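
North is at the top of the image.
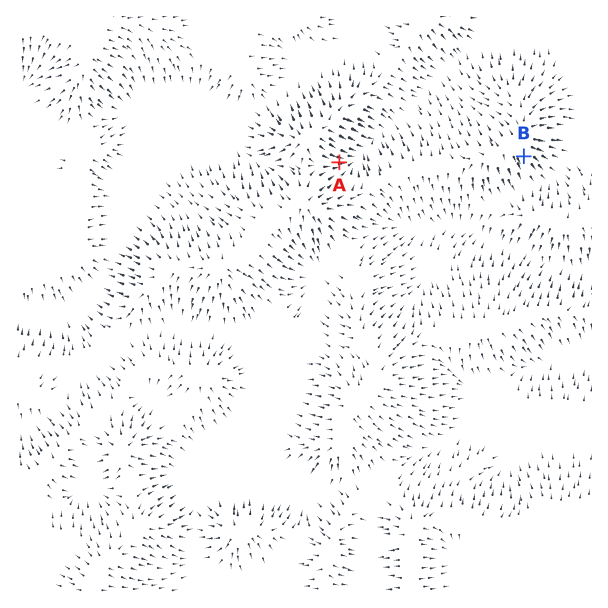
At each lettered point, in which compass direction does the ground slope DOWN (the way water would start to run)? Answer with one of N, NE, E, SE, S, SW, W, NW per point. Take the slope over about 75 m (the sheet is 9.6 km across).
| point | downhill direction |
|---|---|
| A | E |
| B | SE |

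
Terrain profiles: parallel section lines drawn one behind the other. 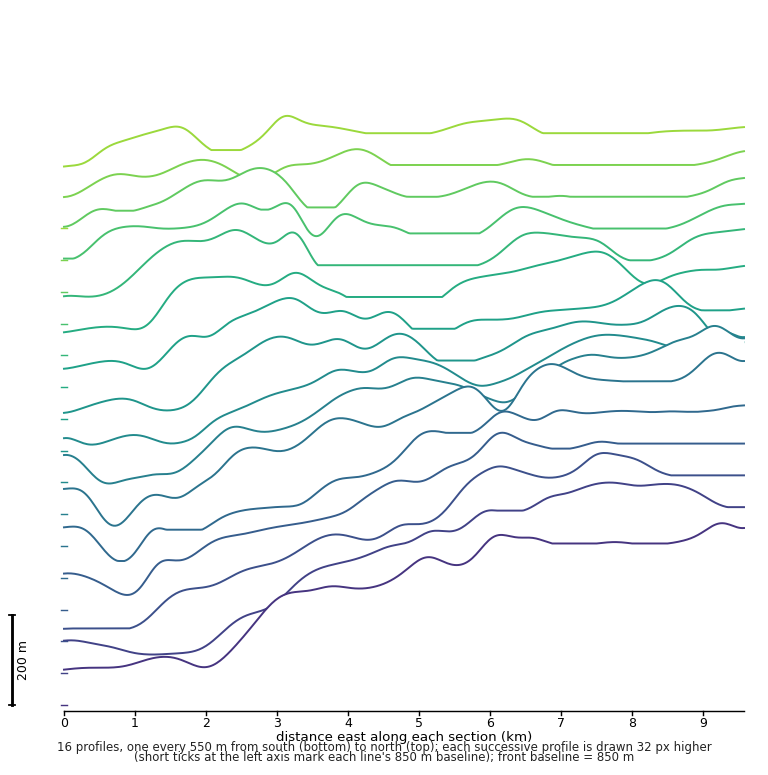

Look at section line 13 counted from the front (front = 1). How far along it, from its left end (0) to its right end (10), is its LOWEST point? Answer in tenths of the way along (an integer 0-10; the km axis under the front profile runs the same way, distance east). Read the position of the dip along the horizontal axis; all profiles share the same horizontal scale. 0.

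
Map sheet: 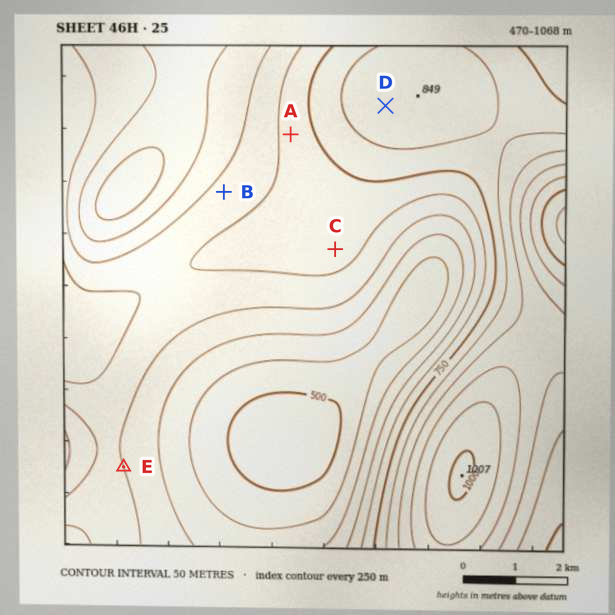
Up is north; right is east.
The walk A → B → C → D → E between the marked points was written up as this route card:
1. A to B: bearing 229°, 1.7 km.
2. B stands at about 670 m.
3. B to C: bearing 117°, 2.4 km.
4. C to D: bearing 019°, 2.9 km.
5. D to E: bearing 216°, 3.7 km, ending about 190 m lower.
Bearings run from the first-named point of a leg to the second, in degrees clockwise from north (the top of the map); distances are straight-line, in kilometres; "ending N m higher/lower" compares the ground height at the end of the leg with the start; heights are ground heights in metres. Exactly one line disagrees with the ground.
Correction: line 5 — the distance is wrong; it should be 8.6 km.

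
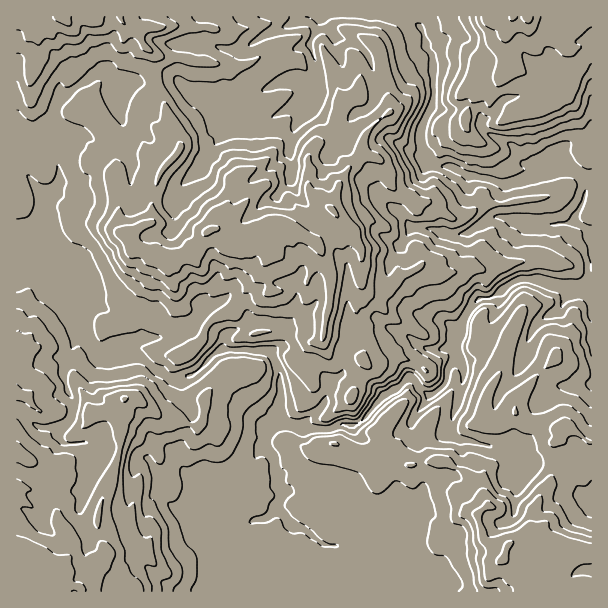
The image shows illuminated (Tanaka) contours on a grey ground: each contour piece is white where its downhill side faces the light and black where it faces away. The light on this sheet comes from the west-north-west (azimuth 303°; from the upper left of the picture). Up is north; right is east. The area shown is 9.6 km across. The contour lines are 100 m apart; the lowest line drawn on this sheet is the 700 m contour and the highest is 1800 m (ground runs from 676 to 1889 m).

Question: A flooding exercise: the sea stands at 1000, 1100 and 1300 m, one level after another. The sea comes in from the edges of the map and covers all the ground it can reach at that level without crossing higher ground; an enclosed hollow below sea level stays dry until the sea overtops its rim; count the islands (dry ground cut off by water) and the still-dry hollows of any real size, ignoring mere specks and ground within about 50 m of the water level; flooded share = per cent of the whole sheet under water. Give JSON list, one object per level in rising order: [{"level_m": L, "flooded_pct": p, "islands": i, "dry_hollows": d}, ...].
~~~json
[{"level_m": 1000, "flooded_pct": 10, "islands": 0, "dry_hollows": 0}, {"level_m": 1100, "flooded_pct": 16, "islands": 0, "dry_hollows": 0}, {"level_m": 1300, "flooded_pct": 53, "islands": 0, "dry_hollows": 0}]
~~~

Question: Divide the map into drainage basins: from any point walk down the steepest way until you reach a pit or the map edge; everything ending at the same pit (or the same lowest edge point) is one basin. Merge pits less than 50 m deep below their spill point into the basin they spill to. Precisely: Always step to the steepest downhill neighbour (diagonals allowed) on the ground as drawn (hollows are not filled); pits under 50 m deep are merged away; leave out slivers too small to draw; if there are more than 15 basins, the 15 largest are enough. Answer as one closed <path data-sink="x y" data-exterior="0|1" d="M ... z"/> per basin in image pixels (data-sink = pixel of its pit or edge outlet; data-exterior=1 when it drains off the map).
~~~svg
<path data-sink="591 234" data-exterior="1" d="M591 16l-575 1 1 575 509-1-2-15-20-16 2-12 6-6 12-4 8-7 0-13 3-11 5-10 10-14 4-13 0-27 5-3 1-9 7-4 21 15 4-1z"/><path data-sink="591 500" data-exterior="1" d="M567 427l-7 4 0 6-6 6 0 27-4 13-10 14-5 10-5 26 22 8 8 6 9 0 22 7 1-111z"/><path data-sink="591 570" data-exterior="1" d="M534 534l-4 0-18 8-6 6-2 9 0 3 20 16 2 15 65 1 1-37-17-7-15-1-8-6z"/>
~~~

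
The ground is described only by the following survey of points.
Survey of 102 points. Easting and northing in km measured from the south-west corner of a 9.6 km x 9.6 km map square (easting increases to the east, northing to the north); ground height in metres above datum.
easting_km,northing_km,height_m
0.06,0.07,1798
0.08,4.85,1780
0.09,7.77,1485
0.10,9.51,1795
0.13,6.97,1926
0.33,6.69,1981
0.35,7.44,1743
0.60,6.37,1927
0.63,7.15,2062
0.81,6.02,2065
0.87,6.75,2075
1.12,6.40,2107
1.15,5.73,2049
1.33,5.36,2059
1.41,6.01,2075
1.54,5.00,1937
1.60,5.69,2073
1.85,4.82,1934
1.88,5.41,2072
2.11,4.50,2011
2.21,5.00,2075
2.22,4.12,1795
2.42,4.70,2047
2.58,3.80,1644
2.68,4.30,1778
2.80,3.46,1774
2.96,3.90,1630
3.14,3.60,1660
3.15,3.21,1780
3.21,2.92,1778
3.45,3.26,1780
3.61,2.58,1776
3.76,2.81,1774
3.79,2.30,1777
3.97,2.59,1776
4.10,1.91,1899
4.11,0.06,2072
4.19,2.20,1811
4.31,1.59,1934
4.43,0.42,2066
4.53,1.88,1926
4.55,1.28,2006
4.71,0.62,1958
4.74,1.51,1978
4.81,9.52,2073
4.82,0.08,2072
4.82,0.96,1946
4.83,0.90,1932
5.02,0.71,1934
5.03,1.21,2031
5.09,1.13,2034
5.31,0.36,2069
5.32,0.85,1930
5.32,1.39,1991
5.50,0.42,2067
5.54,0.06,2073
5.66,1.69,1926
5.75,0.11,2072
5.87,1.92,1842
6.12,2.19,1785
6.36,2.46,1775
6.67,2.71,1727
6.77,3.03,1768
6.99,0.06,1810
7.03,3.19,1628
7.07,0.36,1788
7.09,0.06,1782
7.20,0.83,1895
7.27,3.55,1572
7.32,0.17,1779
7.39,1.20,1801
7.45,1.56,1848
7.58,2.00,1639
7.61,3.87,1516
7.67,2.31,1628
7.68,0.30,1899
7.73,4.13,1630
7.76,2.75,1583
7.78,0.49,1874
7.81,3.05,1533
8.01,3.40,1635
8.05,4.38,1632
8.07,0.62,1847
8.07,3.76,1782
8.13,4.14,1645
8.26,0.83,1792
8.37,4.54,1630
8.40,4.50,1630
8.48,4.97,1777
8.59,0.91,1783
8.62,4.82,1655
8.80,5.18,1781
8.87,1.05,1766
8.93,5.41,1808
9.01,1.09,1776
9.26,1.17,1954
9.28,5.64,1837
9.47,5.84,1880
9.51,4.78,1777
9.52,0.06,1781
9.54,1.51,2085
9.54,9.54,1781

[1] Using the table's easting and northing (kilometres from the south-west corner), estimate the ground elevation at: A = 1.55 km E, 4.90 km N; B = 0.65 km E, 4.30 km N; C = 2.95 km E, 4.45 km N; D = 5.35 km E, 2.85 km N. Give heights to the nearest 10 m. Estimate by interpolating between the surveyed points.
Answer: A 1930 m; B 1780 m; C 1690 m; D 1880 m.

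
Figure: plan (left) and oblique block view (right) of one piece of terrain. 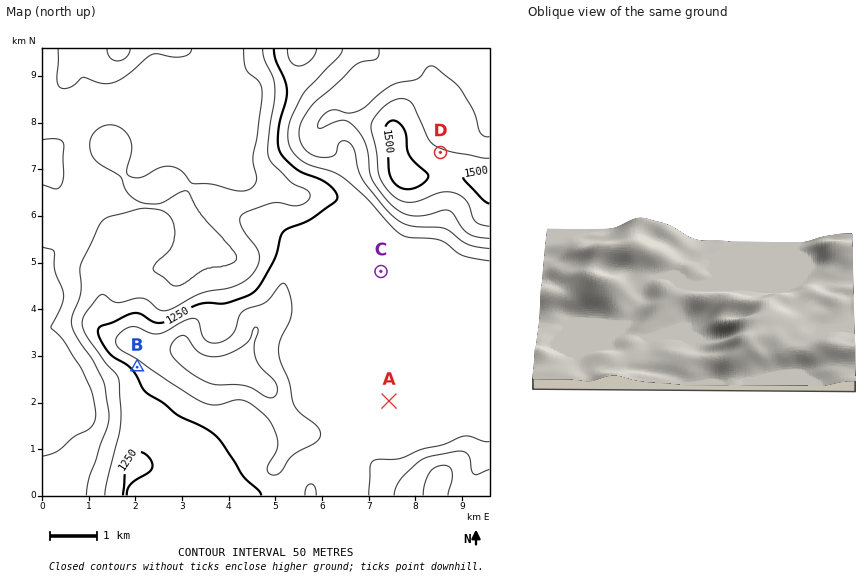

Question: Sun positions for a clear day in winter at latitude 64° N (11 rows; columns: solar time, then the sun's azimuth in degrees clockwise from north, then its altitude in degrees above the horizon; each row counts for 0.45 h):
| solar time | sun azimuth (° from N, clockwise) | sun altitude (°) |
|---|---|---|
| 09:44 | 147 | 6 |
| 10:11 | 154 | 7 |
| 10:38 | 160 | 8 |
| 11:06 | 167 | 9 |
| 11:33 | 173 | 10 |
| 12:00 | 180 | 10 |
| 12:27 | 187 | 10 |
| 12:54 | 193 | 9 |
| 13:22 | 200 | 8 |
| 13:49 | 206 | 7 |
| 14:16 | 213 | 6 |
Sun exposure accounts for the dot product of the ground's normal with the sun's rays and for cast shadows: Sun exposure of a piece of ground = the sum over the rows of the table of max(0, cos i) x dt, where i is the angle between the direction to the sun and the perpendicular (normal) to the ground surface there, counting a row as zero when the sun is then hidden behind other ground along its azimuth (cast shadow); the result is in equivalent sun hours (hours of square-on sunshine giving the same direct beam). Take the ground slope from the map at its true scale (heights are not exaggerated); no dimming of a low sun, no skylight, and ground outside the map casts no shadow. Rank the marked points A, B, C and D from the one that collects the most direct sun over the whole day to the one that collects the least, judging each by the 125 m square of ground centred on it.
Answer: B > C ≈ A > D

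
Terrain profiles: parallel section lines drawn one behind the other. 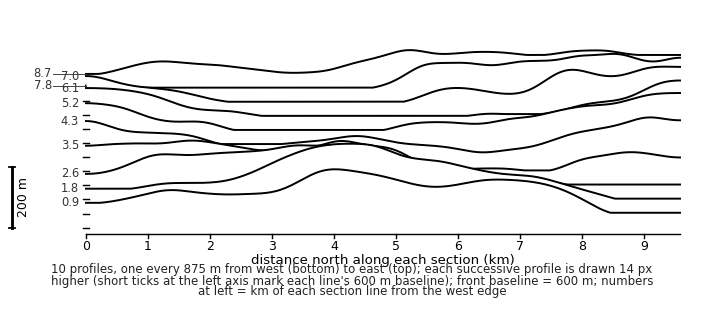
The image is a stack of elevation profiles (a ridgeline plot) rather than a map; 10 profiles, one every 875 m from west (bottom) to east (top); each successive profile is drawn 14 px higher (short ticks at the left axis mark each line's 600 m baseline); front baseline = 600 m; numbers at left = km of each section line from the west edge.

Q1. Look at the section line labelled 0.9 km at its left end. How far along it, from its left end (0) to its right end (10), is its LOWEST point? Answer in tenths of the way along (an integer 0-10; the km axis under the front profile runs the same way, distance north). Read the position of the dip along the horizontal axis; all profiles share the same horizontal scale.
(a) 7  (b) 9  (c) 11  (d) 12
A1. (b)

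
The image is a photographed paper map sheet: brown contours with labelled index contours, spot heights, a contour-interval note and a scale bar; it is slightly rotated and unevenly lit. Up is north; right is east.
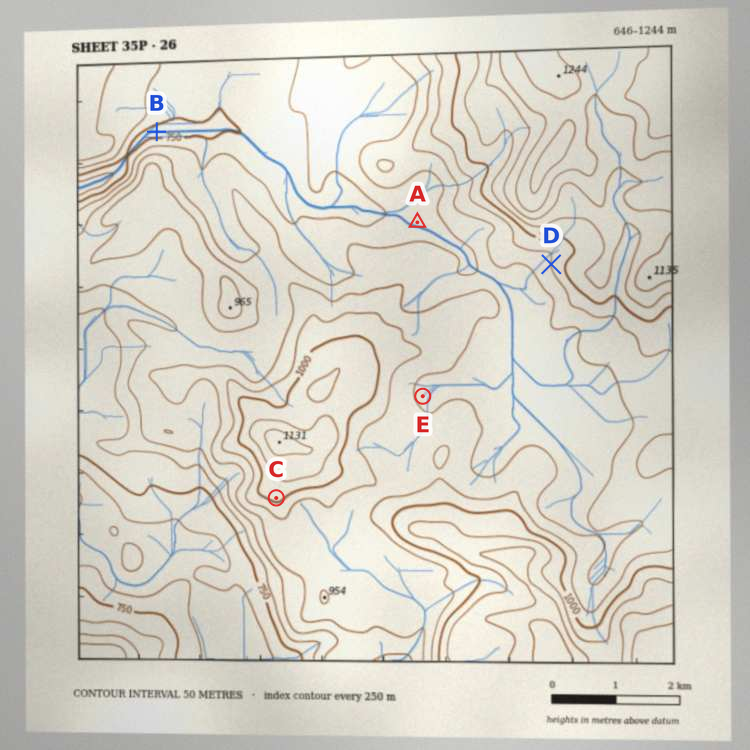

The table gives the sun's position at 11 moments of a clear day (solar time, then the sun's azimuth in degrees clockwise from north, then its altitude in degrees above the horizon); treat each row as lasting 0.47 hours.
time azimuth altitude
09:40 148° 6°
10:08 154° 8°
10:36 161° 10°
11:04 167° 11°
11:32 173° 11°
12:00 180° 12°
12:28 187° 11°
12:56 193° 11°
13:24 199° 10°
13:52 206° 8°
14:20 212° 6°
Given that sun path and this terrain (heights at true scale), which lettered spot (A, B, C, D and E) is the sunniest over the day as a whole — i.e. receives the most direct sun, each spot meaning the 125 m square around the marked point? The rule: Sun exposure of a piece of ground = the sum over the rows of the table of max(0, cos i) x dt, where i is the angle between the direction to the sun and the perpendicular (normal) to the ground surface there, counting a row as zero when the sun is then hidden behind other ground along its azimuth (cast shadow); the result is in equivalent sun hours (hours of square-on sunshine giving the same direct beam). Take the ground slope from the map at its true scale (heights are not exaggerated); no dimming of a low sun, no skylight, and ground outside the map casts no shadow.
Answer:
C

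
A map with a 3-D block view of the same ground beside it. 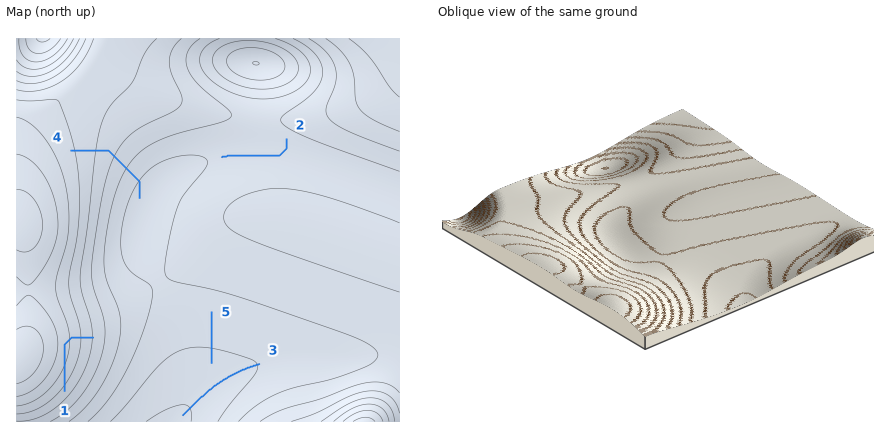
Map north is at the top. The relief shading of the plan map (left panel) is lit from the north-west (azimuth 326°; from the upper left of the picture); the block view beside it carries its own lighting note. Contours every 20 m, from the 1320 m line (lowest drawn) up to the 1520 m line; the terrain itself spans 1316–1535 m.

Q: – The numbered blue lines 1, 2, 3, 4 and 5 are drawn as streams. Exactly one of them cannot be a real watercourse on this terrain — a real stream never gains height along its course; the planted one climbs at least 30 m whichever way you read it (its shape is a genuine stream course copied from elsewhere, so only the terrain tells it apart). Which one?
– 1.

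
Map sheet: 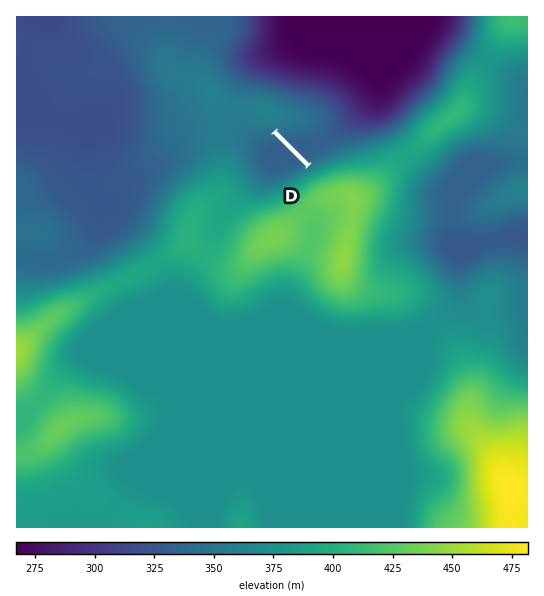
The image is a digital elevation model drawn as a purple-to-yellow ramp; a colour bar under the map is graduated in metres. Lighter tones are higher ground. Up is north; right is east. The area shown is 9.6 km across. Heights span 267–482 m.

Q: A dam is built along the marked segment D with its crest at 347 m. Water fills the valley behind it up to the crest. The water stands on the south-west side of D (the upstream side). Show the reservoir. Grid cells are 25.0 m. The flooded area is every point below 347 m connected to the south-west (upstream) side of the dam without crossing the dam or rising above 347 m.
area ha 57.1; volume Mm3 5.37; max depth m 14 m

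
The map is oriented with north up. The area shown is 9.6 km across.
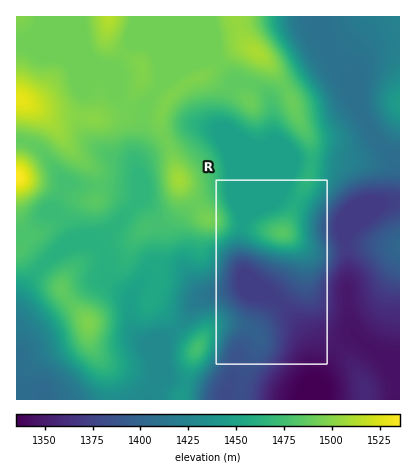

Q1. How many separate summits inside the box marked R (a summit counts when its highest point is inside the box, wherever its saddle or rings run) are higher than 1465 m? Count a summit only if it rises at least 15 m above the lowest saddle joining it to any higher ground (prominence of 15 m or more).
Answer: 1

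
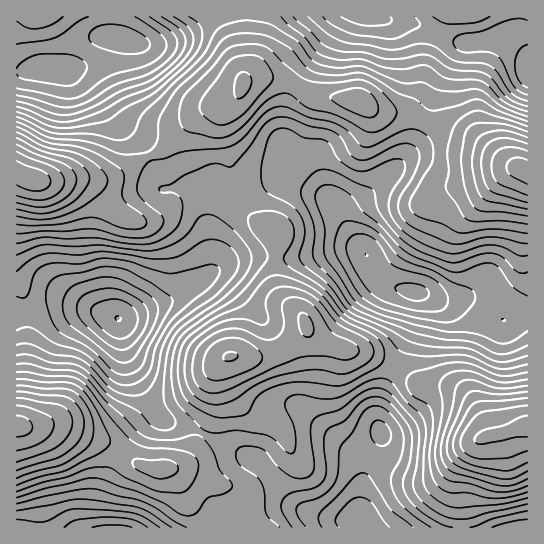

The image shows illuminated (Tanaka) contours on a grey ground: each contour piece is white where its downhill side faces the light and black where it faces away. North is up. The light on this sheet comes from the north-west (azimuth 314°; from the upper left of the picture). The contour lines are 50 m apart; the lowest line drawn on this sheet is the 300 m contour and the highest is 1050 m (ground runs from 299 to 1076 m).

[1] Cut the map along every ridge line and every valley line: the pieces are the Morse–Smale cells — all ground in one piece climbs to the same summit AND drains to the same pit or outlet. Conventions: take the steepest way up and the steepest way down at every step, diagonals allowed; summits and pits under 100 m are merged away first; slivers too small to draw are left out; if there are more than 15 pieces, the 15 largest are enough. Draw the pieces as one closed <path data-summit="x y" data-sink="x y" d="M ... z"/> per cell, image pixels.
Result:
<path data-summit="522 169" data-sink="414 293" d="M425 121l-21 38-37 36-23 16 0 10 7 13 14 19 10 20 14 12 34 8 14 6 38 1 12 7 16 13 24-4 1-145-21-8-34-26z"/><path data-summit="33 179" data-sink="118 318" d="M150 156l-12 5-17 12-14 6-37 0-12 2-16 0-26-8 1 142 16-2 21-6 27 0 40 12 53-22 12-9 17-8 6-6 2-27-3-16 0-24-3-10-6-6-13-4-23 2-6-8z"/><path data-summit="230 357" data-sink="363 518" d="M307 329l-13 14-17 10-18 4-32 0-7 8-5 10-2 35-10 23 55 28 17 18 10 16 17 14 33 11 23-1 5-2-3-10 3-26 18-43 0-7-4-8 2-18 5-18 11-20-25-12-44-11-11-5z"/><path data-summit="527 426" data-sink="363 518" d="M397 368l-5 3-12 28-3 24 4 8 0 7-14 32-6 17-1 20 5 20 162 1 1-101-6 0-13 5-20 4-13-30-13-14-13-5-29-2z"/><path data-summit="230 357" data-sink="118 318" d="M262 256l-29 4-59 37-55 22 5 30 11 28 17 29 11 14 30 8 9 5 11-23 0-25 3-14 11-14 32 0 18-4 17-10 13-13-4-13-20-19-4-7-4-20 1-13z"/><path data-summit="17 426" data-sink="118 318" d="M81 307l-27 0-21 6-17 2 0 110 3 2 42 0 46 16 31 21 11 4 13 1 19-4 12-14 8-18-16-8-16-2-12-9-26-47-7-18-5-30z"/><path data-summit="243 85" data-sink="414 293" d="M270 77l-16 0-8 3-9 17-13 13-1 24 5 17 4 31 6 2 24-7 12 2 15 8 34 9 13 11 7 13 1-9 23-16 37-36 20-37-18-9-31-2-16-11-45-4-25-15z"/><path data-summit="17 426" data-sink="113 527" d="M55 425l-39 1 1 102 208 0 6-11 16 2-2-21-6-7-8-4-17-4-28-12-15-3-16 1-14-4-34-22z"/><path data-summit="243 85" data-sink="47 69" d="M246 16l-132 0-2 15 1 6-10-1-8 4-15 22-15 9 12 2 6 4 16 17 13 23 9 8 15 10 15 21 15-8 33-35 31-10 10-10 8-31z"/><path data-summit="243 85" data-sink="527 71" d="M379 16l-132 0 1 46-4 19 10-4 25 2 10 2 25 15 45 4 16 11 31 2 17 8 16-39 17-31 9-8-14-3-34-16-30-4z"/><path data-summit="527 426" data-sink="414 293" d="M417 292l0 19-4 18-18 38 26 18 29 2 13 5 13 14 13 30 38-9 1-110-9-1-16 4-16-13-12-7-38-1z"/><path data-summit="33 179" data-sink="47 69" d="M46 68l-30 3 0 100 2 2 24 8 16 0 12-2 37 0 14-6 28-18-8-14-29-24-13-23-16-17-10-5z"/><path data-summit="230 357" data-sink="414 293" d="M357 249l-16 0-48 10-16-2-2 14 2 16 6 11 20 19 5 14 7 8 23 9 32 7 25 12 18-38 4-18 0-16-2-3-26-7-8-5-9-11-5-14z"/><path data-summit="522 169" data-sink="527 71" d="M509 39l-15 0-31 5-10 11-14 27-15 39 9 4 40 12 34 26 20 8 1-114-11-14z"/><path data-summit="527 426" data-sink="414 293" d="M282 184l-7 0-12 5-19 17 1 4 12 11 17 8 5 5-2 23 28 0 36-8 23 2-12-14-16-30-9-8-14-7-22-4z"/>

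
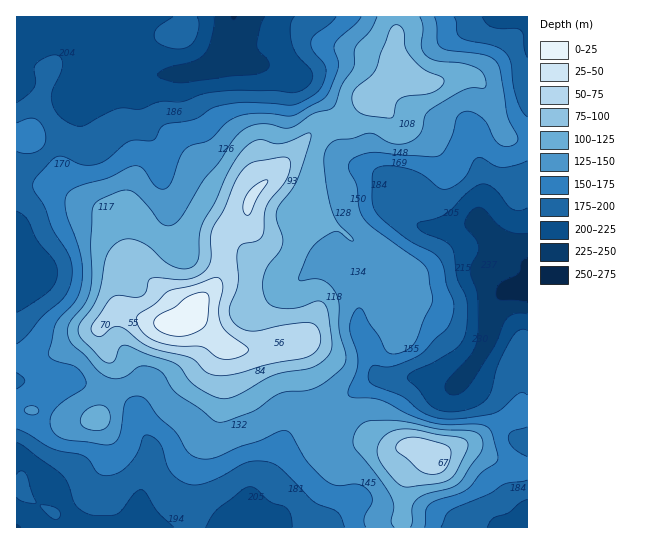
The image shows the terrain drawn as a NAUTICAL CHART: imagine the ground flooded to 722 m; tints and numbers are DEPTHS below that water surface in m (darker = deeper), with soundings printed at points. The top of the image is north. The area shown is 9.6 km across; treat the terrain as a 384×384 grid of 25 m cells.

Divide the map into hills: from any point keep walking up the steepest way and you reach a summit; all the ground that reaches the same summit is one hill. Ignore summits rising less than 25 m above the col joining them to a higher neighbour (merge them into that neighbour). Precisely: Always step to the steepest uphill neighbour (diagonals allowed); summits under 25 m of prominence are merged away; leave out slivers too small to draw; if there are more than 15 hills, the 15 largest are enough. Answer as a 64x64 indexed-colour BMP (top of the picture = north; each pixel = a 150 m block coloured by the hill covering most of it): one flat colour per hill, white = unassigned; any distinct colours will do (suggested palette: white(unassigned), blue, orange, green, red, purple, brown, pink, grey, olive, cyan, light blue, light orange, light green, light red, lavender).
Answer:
<image width="64" height="64" href="data:image/bmp;base64,Qk12CAAAAAAAAHYAAAAoAAAAQAAAAEAAAAABAAQAAAAAAAAIAAATCwAAEwsAABAAAAAAAAAA////ALR3HwAOf/8ALKAsACgn1gC9Z5QAS1aMAMJ34wB/f38AIr28AM++FwDox64AeLv/AIrfmACWmP8A1bDFABEREREREREREREREREREzMzMzMzMzMzMzMzMzMzMzMzERERERERERERERERERETMzMzMzMzMzMzMzMzMzMzMzMRERERERERERERERERERMzMzMzMzMzMzMzMzMzMzMzMxEREREREREREREREREREzMzMzMzMzMzMzMzMzMzMzMzERERERERERERERERERERMzMzMzMzMzMzMzMzMzMzMzMRERERERERERERERERERETMzMzMzMzMzMzMzMzMzMzMxERERERERERERERERERERMzMzMzMzMzMzMzMzMzMzMzERERERERERERERERERERETMzMzMzMzMzMzMzMzMzMzMRERERERERERERERERERERMzMzMzMzMzMzMzMzMzMzMxERERERERERERERERERERETMzMzMzMzMzMzMzMzMzMzEREREREREREREREREREREREzMzMzMzMzMzMzMzMzMzMRERERERERERERERERERERERMzMzMzMzMzMzMzMzMzERERERERERERERERERERERERERMzMzMzMzMzMzMzMzMRERERERERERERERERERERERERETMzMzMzMzMzMzMzMREREREREREREREREREREREREREREzMzMzMzMzMzMzMRERERERERERERERERERERERERERERMzMzMzMzMzMzMxERERERERERERERERERERERERERERERMzMzMzMzMzMxERERERERERERERERERERERERERERERETMzMzMzMzMRERERERERERERERERERERERERERERERERETMzMzERERERERERERERERERERERERERERERERERERERERERERERERERERERERERERERERERERERERERERERERERERERERERERERERERERERERERERERERERERERERERERERERERERERERERERERERERERERERERERERERERERERERERERERERERERERERERERERERERERERERERERERERERERERERERERERERERERERERERERERERERERERERERERERERERERERERERERERERERERERERERERERERERERERERERERERERERERERERERERERERERERERERERERERERERERERERERERERERERERERERERERERERERERERERERERERERERERERERERERERERERERERERERERERERERERERERERERERERERERERERERERERERERERERERERERERERERERERERERERERERERERERERERERERERERERERERERERERERERERERERERERERERERERERERERERERERERERERERERERERERERERERERERERERERERERERERERERERERERERERERERERERERERERERERERERERERERERERERERERERERERERERERERERERERERERERERERERERERERERERERERERERERERERERERERERERERERERERERERERERERERERERERERERERERERERERERERERERERERERERERERERERERERERERERERERERERERERERERERERERERERERERERERERERERERERERERERERERERERERERERERERERERERERIiIiIhERERERERERERERERERERERERERERERERERERIiIiIiERERERERERERERERERERERERERERERERERERIiIiIiIREREREREREREREREREREREREREREREREREREiIiIiIhEREREREREREREREREREREREREREREREREREiIiIiIiEREREREREREREREREREREREREREREREREREiIiIiIiIREREREREREREREREREREREREREREREREREiIiIiIiIhERERERERERERERERERERERERERERERERIiIiIiIiIiERERERERERERERERERERERERERERERESIiIiIiIiIiIRERERERERERERERERERERERERERERERIiIiIiIiIiIhEREREREREREREREREREREREREREREREiIiIiIiIiIiERERERERERERERERERERERERERERERESIiIiIiIiIiIRERERERERERERERERERERERERERERESIiIiIiIiIiIiIRERERERERERERERERERERERERERERIiIiIiIiIiIiIiIRERERERERERERERERERERERERERIiIiIiIiIiIiIiIiIREREREREREREREREREREREREREiIiIiIiIiIiIiIiIhEREREREREREREREREREREREREiIiIiIiIiIiIiIiIiEREREREREREREREREREREREREiIiIiIiIiIiIiIiIiIRERERERERERERERERERERERIiIiIiIiIiIiIiIiIiIhEREREREREREREREREREREiIiIiIiIiIiIiIiIiIiIiEREREREREREREREREREiIiIiIiIiIiIiIiIiIiIiIiIREREREREREREREREREiIiIiIiIiIiIiIiIiIiIiIiIhERERERERERERERERESIiIiIiIiIiIiIiIiIiIiIiIiERERERERERERERERERIiIiIiIiIiIiIiIiIiIiIiIiIREREREREREREREREREiIiIiIiIiIiIiIiIiIiIiIiIhERERERERERERERERESIiIiIiIiIiIiIiIiIiIiIiIi"/>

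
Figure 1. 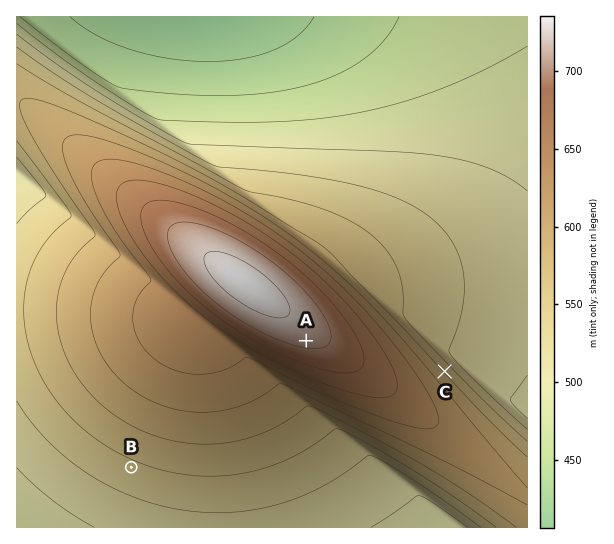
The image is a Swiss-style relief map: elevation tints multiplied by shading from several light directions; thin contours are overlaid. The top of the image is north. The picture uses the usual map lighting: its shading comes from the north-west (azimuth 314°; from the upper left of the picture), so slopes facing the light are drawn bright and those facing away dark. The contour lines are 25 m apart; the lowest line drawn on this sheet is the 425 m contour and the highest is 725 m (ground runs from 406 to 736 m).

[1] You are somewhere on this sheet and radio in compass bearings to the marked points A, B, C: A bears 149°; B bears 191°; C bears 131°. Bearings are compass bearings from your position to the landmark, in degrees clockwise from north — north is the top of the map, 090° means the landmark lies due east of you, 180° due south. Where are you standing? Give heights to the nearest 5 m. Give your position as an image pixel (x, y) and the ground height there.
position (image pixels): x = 193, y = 152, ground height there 515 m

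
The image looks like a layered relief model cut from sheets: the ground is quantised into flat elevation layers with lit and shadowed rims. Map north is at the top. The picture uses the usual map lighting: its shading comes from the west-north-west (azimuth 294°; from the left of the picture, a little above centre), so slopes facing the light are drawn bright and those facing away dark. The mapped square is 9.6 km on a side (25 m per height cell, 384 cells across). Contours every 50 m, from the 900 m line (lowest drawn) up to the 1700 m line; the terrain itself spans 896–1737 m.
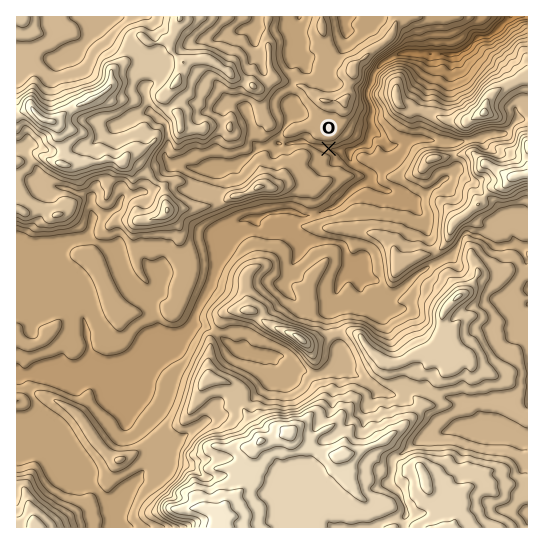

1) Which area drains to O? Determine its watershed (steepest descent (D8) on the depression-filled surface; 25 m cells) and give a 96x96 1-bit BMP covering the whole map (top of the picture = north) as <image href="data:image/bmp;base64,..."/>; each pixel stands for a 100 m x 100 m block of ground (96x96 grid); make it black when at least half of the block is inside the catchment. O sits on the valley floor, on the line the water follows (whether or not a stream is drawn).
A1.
<image width="96" height="96" href="data:image/bmp;base64,Qk2+BAAAAAAAAD4AAAAoAAAAYAAAAGAAAAABAAEAAAAAAIAEAAATCwAAEwsAAAIAAAAAAAAA////AAAAAAAAAAAAAAAAAAAAAAAAAAAAAAAAAAAAAAAAAAAAAAAAAAAAAAAAAAAAAAAAAAAAAAAAAAAAAAAAAAAAAAAAAAAAAAAAAAAAAAAAAAAAAAAAAAAAAAAAAAAAAAAAAAAAAAAAAAAAAAAAAAAAAAAAAAAAAAAAAAAAAAAAAAAAAAAAAAAAAAAAAAAAAAAAAAAAAAAAAAAAAAAAAAAAAAAAAAAAAAAAAAAAAAAAAAAAAAAAAAAAAAAAAAAAAAAAAAAAAAAAAAAAAAAAAAAAAAAAAAAAAAAAAAAAAAAAAAAAAAAAAAAAAAAAAAAAAAAAAAAAAAAAAAAAAAAAAAAAAAAAAAAAAAAAAAAAAAAAAAAAAAAAAAAAAAAAAAAAAAAAAAAAAAAAAAAAAAAAAAAAAAAAAAAAAAAAAAAAAAAAAAAAAAAAAAAAAAAAAAAAAAAAAAAAAAAAAAAAAAAAAAAAAAAAAAAAAAAAAAAAAAAAAAAAAAAAAAAAAAAAAAAAAAAAAAAAAAAAAAAAAAAAAAAAAAAAAAAAAAAAAAAAAAAAAAAAAAAAAAAAAAAAAAAAAAAAAAAAAAAAAAAAAAAAAAAAAAAAAAAAAAAAAAAAAAAAAAAAAAAAAAAAAAAAAAAAAAAAAAAAAAAAAAAAAAAAAAAAAAAAAAAAAAAAAAAAAAAAAAAAAAAAAAAAAAAAAAAAAAAAAAAAAAAAAAAAAAAAAAAAAAAAAAAAAAAAAAAAAAAAAAAAAAAAAAAAAAAAAAAAAAAAAAAAAAAAAAAAAAAAAAAAAAAAAAAAAAAAAAAAAAAAAAAAAAAAAAAAAAAAAAAAAAAAAAAAAAAAAAAAAAAAAAAAAAAAAAAAAAAAAAAAAAAAAAAAAAAAAAAAAAAAAAAAAAAAAAAAAAAAAAAAAAAAAAAAAAAAAAAAAAAAAAAAAAAAAAAAAAAAAAAAAAAAAAAAAAAAAAAAAAAAAAAP+AAAAAAAAAAAAAAP/gAAAAAAAAAAAAAP/8AAAAAAAAAAAAAP//gAAAAAAAAAAAAf//+AAAAAAAAAAAA////AAAAAAAAAAAB////AAAAAAAAAAAH////gAAAAAAAAfgP////wAAAAAAAAf//////7wAAAAAAAf///////wAAAAAAAf///////4AAAAAAAf///////4AAAAAAA////////4AAAAAAA////////8AAAAAAA////////8AAAAAAA////////8AAAAAAAf///////+AAAAAAAP////////AAAAAAAD////////AAAAAAAA///////gAAAAAAAAP/////+AAAAAAAAAH/////8AAAAAAAAAD////DwAAAAAAAAAD///4AAAAAAAAAAAD///wAAAAAAAAAAAB///AAAAAAAAAAAAA/++AAAAAAAAAAAAAf8AAAAAAAAAAAAAAf4AAAAAAAAAAAAAAf4AAAAAAAAAAAAAAcAAAAAAAAAAAAAAAAAAAAAAAAAAAAAAAAAAAAAAAAAAAAAAAAAAAAAAAAAAAAAAAAAAAAAAAAAAAA="/>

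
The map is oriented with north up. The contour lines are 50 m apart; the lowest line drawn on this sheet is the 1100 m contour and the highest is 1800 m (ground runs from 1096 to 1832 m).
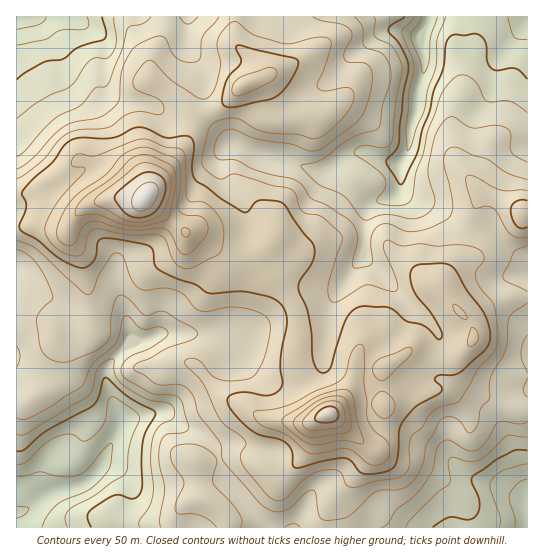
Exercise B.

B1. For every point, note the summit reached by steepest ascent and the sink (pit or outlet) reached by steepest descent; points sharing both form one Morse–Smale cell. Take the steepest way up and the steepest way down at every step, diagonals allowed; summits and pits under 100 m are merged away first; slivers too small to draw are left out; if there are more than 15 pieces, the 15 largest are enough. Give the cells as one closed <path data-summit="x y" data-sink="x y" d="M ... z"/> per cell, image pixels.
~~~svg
<path data-summit="146 197" data-sink="17 513" d="M86 160l-8 0-12 13-20 15-8 4-22 3 0 332 213 1-1-10-11-11-15-7-3-5-2-28-2-5 22-2 2-5-3-6-13-13-25-12-8-8-9-5 10-4 42-39 20-12 6-7-2-9 5-1 49-38-26-36-3-12-16 8-11 2-9-3-24-23-16-5-40-33-9 0-14-6-24-26z"/><path data-summit="146 197" data-sink="429 17" d="M527 16l-98 1-8 17 3 37-7 20 0 16-6 20-2 19-5 12-6 5-11-2-22-9-7 0-13 5-19 14-11 0-28-11-24-4-33-13-22-28-3 0-12 8-6 19-42 56 41 34 16 5 27 24 17 0 11-4 8-6-2 8 2 6 25 35 23-9 24-2 6-4 20-29 41 45 29 25 6 8-2 27 18-2 17-17 1-12-4-8-22-27-4-6 0-7 5-9 20-22 5-37 7-17 0-6 30 13 13 9 5 0z"/><path data-summit="146 197" data-sink="17 17" d="M187 16l-171 1 1 178 24-4 25-18 12-13 8 0 13 7 24 26 14 6 8 0 2-2 40-55 6-19 14-9-3-8-1-36-18-28z"/><path data-summit="329 414" data-sink="527 527" d="M410 352l-23 13-4 6-3 18 5 16-34-1-33 15-6 7-1 17-4 10-22 22-8 2-27-18-11-4-12 1-7 3 3 15 4 8 18 20 20 26 263-1 0-17-3-8-6-6-20-11-18-4-15-6-14-14-4-10-1-22-4-7-12-11-10-16 6-11 14-5-4-6 0-11-14-3z"/><path data-summit="245 85" data-sink="429 17" d="M429 16l-194 0 0 26 18 17 8 16-3 5-17 7-16 17-18 10 23 29 29 12 28 5 23 9 16 2 19-14 13-5 7 0 22 9 11 2 6-5 5-12 2-19 6-20 0-16 7-20-3-37 7-12z"/><path data-summit="329 414" data-sink="17 513" d="M291 301l-17 11-32 27-5 1 2 9-6 7-20 12-42 39-10 4 9 5 8 8 21 9 10 7 7 9 3 10 16-4 10 1 32 21 8-2 18-17 8-15 2-20 12-8-13-16-11-21-5-24 1-39z"/><path data-summit="146 197" data-sink="527 527" d="M527 297l-20 0-8 3-32 19 6 11-1 12-14 15-20 4-1 12 4 6-10 2-7 6-3 6 6 13 20 23 1 22 9 16 20 13 14 3 22 9 12 10 2 7z"/><path data-summit="329 414" data-sink="429 17" d="M363 256l-20 29-6 4-24 2-22 10 6 14-1 39 5 24 11 21 13 16 8-3 11-14 8-16 3-13 30-1 22-16 20 8 10 1 2-27-6-8-11-11-10-6z"/><path data-summit="146 197" data-sink="17 513" d="M481 191l-8 23-5 37-20 22-5 9 0 7 4 6 19 24 4 0 29-19 8-3 21 0 0-83z"/><path data-summit="245 85" data-sink="17 17" d="M234 16l-46 1-3 25 18 28 1 36 3 7 18-9 16-17 17-7 3-5-8-16-18-17z"/><path data-summit="146 197" data-sink="527 527" d="M219 459l-16 4-8-1 2 5 3 31 17 9 11 11 2 10 33 0-6-11-30-35z"/><path data-summit="329 414" data-sink="17 513" d="M383 368l-28 1-7 22-13 19 16-6 34 1-5-16z"/>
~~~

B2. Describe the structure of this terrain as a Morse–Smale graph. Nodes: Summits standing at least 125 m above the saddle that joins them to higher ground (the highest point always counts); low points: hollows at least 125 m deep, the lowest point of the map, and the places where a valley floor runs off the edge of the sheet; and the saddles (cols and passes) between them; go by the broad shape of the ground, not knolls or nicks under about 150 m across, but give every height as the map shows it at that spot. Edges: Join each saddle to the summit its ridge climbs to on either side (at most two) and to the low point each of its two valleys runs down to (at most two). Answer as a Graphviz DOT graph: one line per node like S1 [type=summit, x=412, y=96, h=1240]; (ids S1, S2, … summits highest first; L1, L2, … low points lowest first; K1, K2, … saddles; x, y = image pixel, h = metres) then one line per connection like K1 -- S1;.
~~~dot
graph terrain {
  S1 [type=summit, x=146, y=197, h=1832];
  S2 [type=summit, x=327, y=414, h=1781];
  L1 [type=low, x=17, y=513, h=1096];
  L2 [type=low, x=527, y=527, h=1116];
  L3 [type=low, x=429, y=18, h=1122];
  L4 [type=low, x=17, y=18, h=1124];
  K1 [type=saddle, x=291, y=302, h=1511];
  K2 [type=saddle, x=235, y=17, h=1442];
  K3 [type=saddle, x=219, y=458, h=1399];
  K1 -- S1;
  K1 -- S2;
  K1 -- L1;
  K1 -- L3;
  K2 -- S1;
  K2 -- L3;
  K2 -- L4;
  K3 -- S1;
  K3 -- S2;
  K3 -- L1;
  K3 -- L2;
}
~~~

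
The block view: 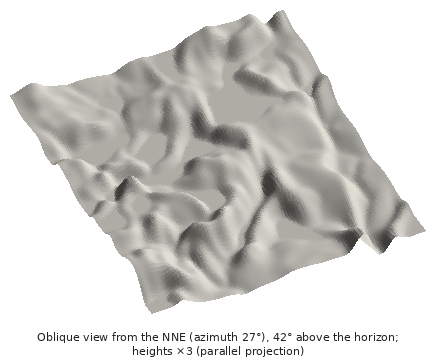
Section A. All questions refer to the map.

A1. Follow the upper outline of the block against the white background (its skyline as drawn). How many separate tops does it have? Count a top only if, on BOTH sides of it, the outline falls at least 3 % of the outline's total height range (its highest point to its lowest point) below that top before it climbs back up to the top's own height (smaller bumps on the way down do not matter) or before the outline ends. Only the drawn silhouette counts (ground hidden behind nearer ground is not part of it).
2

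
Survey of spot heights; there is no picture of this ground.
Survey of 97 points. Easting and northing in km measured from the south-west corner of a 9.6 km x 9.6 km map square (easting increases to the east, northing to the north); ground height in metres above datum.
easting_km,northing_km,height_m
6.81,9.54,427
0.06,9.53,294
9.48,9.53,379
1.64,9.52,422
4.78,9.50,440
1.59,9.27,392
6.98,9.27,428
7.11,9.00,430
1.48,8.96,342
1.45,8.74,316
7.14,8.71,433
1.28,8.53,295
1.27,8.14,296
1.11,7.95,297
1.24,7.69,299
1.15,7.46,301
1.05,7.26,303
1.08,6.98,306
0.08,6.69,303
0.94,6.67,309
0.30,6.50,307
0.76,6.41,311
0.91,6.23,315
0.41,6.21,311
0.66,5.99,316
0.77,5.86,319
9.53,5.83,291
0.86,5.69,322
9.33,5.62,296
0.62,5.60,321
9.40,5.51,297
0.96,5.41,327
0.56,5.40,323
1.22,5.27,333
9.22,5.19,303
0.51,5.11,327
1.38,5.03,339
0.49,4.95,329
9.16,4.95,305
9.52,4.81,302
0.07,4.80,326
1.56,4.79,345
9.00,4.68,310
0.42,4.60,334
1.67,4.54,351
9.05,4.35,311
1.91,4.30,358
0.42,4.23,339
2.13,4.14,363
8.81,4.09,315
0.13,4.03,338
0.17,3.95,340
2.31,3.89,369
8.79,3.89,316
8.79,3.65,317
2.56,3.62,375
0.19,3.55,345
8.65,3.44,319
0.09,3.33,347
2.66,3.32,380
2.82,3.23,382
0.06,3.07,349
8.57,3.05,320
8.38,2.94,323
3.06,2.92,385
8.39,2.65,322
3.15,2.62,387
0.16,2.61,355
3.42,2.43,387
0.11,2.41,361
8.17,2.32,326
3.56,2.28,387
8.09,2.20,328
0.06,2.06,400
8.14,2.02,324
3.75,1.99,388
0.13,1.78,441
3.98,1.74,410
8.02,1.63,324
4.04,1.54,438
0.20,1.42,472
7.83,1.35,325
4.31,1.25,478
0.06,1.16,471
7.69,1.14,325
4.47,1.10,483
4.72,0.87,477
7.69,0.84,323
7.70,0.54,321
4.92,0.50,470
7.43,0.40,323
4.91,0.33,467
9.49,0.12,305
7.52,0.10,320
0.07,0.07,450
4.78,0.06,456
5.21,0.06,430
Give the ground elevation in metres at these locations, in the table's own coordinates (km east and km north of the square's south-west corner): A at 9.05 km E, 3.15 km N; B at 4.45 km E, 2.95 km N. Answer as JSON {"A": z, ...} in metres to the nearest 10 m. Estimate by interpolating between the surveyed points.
{"A": 310, "B": 380}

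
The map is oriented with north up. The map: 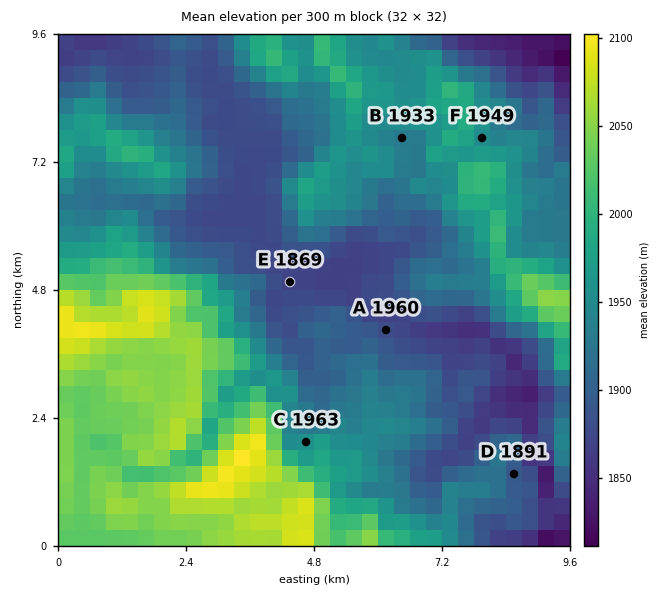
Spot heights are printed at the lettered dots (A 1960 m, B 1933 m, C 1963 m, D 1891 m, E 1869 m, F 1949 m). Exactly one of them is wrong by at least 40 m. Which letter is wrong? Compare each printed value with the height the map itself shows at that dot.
A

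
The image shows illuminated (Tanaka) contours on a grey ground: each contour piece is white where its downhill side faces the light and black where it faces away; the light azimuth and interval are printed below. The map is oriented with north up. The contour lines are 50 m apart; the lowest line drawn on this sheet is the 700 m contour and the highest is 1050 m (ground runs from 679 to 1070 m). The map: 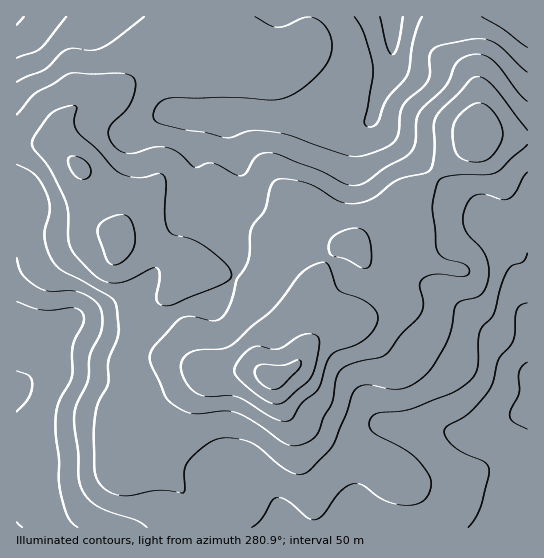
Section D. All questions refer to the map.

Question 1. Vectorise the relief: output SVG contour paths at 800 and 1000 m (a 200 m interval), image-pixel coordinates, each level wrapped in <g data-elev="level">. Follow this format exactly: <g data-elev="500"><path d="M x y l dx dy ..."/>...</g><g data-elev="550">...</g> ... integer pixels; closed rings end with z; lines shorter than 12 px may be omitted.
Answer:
<g data-elev="800"><path d="M252 527l9-7 10-18 6-4 10 3 22 17 5 2 4-1 7-6 16-22 6-5 7-2 8 1 19 13 14 6 18 1 6-2 6-4 4-6 2-8-1-7-4-8-9-11-8-6-35-20-4-6 0-7 3-5 5-2 31-3 40-16 12-6 10-9 4-5 3-8 0-27 2-9 14-16 7-27 6-16 6-6 10-4 4-8"/><path d="M17 258l5 16 15 13 12 4 21 0 9 1 14 7 7 8 2 10-1 13-11 24-2 27-11 22-3 11 0 13 4 27 1 28 6 13 10 10 14 6 28 9 10 7"/><path d="M527 72l-26-25-14-7-16-1-34 8-5 3-2 5 0 19-3 8-6 7-14 11-5 7-2 8-1 18-4 7-12 9-24 7-14-1-52-19-14-3-28-2-18 6-7 1-21-6-26-3-17-5-7-3-2-6 3-8 5-5 8-4 58-1 44 3 14-2 20-11 20-21 6-12 1-12-4-12-9-9-6-4-7 0-21 9-8 1-8-2-14-8"/><path d="M144 17l-29 22-12 8-12 3-17-2-7 1-6 5-16 16-28 12"/></g><g data-elev="1000"><path d="M272 403l6 1 7-2 26-24 4-11 4-20 0-8-3-4-6-1-8 1-24 14-7 0-12-3-5 1-8 5-8 10-4 9 4 7 19 17z"/></g>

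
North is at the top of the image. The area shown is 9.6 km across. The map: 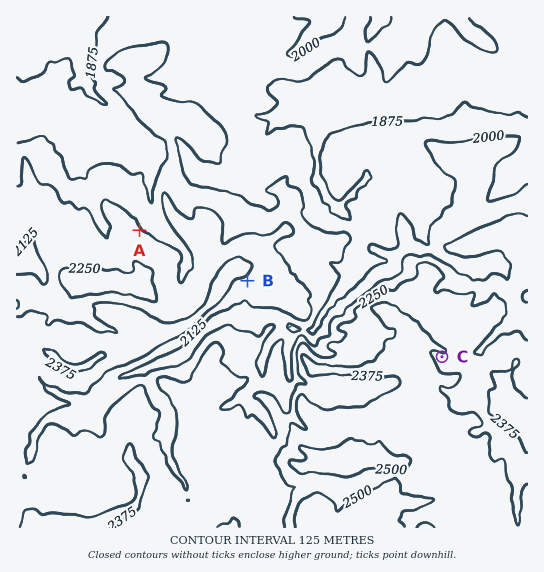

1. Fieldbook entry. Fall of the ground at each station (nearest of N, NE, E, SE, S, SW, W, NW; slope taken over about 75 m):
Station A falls NE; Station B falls SE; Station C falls S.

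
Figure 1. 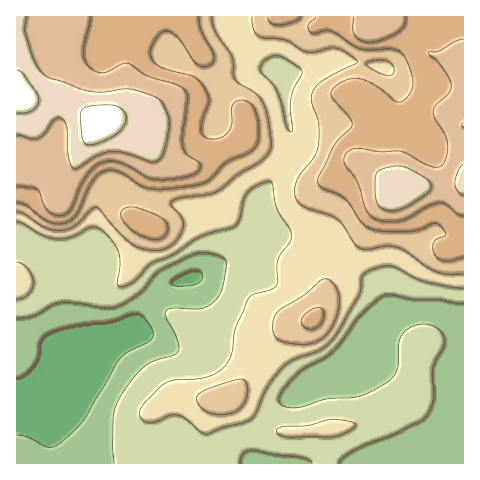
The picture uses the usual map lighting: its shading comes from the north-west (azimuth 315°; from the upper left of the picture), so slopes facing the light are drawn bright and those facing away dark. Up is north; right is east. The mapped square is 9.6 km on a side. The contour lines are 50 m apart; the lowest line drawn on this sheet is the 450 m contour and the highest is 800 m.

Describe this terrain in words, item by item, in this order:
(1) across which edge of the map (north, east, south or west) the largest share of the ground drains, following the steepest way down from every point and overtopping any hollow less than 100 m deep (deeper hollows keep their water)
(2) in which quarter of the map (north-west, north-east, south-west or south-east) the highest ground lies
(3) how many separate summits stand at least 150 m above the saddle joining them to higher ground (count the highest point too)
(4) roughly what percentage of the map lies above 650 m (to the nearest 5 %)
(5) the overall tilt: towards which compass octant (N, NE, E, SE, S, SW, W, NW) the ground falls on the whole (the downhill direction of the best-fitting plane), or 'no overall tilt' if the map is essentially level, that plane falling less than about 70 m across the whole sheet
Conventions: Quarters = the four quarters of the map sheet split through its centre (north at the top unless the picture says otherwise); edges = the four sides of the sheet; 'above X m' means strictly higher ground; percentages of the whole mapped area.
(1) Most of the ground drains across the western edge.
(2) Look to the north-west quarter for the highest ground.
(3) There are 2 summits with 150 m or more of prominence.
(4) Ground above 650 m makes up about 30 % of the sheet.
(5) Overall the map slopes down towards the south.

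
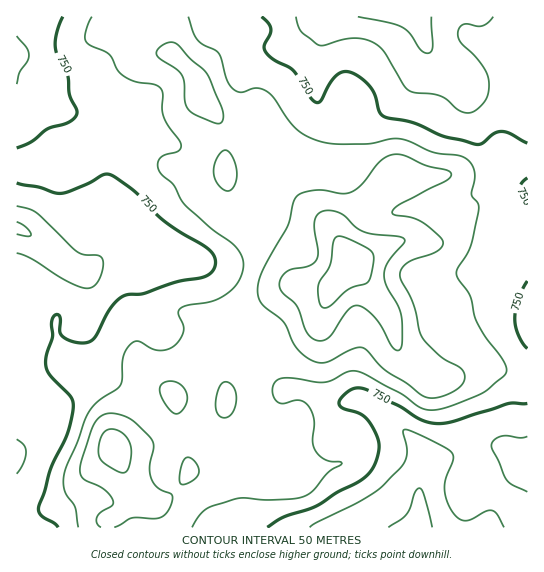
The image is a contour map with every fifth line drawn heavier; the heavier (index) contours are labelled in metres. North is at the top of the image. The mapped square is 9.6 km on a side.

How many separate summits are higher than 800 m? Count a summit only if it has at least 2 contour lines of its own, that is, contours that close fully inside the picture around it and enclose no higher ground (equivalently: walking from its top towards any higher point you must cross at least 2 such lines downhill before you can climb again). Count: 1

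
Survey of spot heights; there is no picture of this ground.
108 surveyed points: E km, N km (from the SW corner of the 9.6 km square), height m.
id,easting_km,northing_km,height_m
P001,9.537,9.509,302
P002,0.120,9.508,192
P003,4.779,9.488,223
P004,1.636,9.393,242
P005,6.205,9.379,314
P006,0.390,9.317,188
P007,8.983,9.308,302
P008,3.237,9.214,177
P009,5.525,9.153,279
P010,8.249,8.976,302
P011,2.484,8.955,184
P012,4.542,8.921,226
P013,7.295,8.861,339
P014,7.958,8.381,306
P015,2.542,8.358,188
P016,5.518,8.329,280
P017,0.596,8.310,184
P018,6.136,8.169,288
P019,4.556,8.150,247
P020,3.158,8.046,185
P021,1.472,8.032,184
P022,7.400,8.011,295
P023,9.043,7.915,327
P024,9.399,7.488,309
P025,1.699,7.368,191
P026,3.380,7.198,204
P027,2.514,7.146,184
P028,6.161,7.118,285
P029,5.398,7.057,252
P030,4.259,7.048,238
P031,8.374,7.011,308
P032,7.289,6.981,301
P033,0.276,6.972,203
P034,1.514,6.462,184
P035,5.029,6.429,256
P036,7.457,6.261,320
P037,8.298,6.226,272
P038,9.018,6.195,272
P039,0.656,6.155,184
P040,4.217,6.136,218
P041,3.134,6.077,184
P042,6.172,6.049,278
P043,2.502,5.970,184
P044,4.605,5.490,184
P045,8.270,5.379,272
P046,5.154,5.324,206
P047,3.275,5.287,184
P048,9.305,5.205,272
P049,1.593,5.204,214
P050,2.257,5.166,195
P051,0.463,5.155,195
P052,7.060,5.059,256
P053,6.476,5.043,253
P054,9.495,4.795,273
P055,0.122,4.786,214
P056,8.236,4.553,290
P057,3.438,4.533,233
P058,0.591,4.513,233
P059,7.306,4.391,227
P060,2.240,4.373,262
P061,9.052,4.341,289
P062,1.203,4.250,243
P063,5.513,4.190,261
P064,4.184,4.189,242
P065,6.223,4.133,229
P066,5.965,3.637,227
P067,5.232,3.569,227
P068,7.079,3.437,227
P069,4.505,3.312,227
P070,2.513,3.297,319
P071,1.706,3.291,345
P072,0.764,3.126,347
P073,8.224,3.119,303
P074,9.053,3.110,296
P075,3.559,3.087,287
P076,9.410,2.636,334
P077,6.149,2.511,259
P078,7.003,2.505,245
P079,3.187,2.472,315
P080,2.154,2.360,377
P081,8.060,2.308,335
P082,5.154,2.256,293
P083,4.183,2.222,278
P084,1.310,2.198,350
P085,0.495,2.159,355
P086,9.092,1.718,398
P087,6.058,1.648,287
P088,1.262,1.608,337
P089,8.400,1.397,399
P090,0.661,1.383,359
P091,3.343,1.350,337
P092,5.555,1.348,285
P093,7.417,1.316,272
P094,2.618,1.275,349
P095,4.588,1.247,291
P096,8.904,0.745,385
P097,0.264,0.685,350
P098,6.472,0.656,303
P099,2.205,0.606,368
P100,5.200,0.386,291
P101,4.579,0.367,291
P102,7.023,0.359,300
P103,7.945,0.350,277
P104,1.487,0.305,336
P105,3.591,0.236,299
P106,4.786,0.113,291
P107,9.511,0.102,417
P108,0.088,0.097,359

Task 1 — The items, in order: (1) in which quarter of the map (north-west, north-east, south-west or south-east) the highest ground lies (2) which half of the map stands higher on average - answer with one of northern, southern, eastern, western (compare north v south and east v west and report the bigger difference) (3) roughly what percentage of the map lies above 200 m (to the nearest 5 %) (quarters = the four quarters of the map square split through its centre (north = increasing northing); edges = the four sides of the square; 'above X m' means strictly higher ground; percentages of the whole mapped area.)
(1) The highest point lies in the south-east quarter of the map.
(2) On average the southern half of the map is the higher ground.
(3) Ground above 200 m makes up about 85 % of the sheet.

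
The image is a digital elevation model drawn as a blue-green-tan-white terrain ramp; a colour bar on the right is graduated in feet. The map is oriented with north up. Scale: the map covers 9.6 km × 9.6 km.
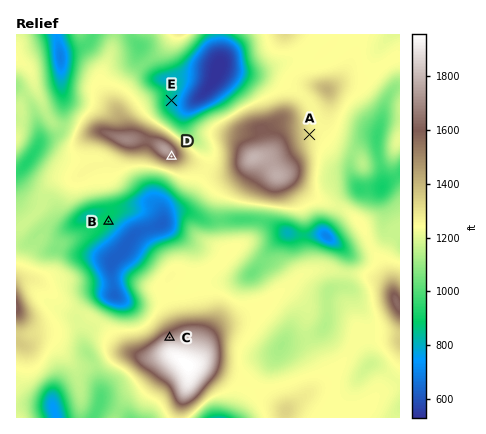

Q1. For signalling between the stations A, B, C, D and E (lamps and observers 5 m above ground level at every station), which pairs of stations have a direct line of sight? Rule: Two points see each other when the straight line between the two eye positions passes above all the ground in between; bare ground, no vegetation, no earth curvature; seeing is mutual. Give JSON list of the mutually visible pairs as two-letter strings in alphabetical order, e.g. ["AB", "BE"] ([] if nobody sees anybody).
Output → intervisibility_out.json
["BC", "BD", "CD"]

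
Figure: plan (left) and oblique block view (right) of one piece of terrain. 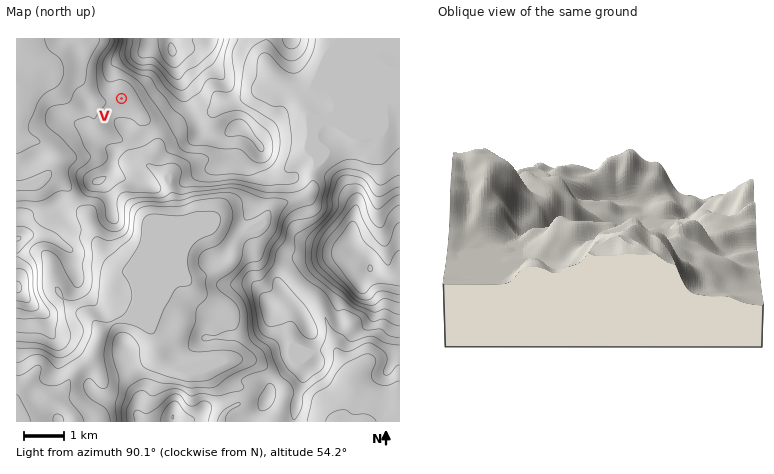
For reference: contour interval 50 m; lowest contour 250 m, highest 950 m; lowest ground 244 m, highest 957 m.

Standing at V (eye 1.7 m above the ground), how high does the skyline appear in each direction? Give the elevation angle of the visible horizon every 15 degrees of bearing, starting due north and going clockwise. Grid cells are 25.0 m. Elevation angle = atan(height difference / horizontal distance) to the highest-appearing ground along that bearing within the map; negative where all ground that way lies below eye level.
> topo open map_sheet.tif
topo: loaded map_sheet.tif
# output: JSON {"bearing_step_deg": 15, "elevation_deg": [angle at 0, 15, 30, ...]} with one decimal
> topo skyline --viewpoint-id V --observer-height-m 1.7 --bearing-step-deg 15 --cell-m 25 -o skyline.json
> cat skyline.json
{"bearing_step_deg": 15, "elevation_deg": [8.2, 13.0, 13.9, 13.2, 12.4, 10.5, 7.5, 5.3, 4.3, 2.3, 3.1, 4.1, 4.4, 3.8, 2.5, 0.7, -0.6, -1.1, -1.8, -0.4, 1.2, 2.9, 4.5, 5.7]}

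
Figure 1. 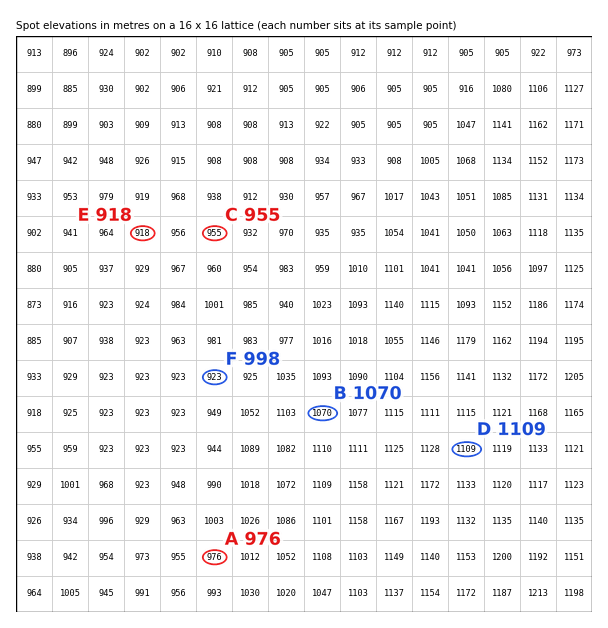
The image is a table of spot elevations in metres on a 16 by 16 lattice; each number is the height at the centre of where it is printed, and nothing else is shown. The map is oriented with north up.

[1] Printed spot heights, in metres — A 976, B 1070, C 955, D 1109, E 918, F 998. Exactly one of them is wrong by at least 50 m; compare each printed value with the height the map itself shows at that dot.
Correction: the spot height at F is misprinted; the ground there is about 923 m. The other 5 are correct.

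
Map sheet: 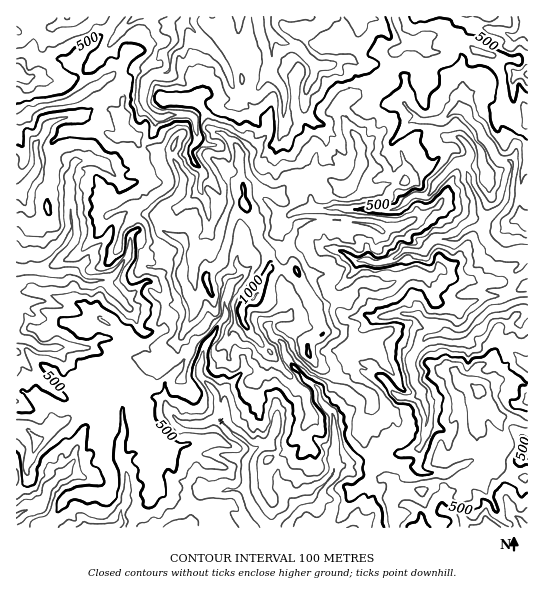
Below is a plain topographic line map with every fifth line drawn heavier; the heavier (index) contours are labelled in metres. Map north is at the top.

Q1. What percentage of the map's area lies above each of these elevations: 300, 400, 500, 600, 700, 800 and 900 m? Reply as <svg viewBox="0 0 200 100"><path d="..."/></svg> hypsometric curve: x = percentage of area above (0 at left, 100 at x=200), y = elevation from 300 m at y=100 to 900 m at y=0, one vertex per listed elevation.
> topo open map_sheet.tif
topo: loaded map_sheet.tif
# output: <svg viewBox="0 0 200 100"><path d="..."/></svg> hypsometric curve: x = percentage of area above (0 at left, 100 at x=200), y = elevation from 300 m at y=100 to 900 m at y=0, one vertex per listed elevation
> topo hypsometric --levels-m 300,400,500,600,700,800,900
<svg viewBox="0 0 200 100"><path d="M174 100l-31-17-41-16-46-17-25-17-15-16-10-17"/></svg>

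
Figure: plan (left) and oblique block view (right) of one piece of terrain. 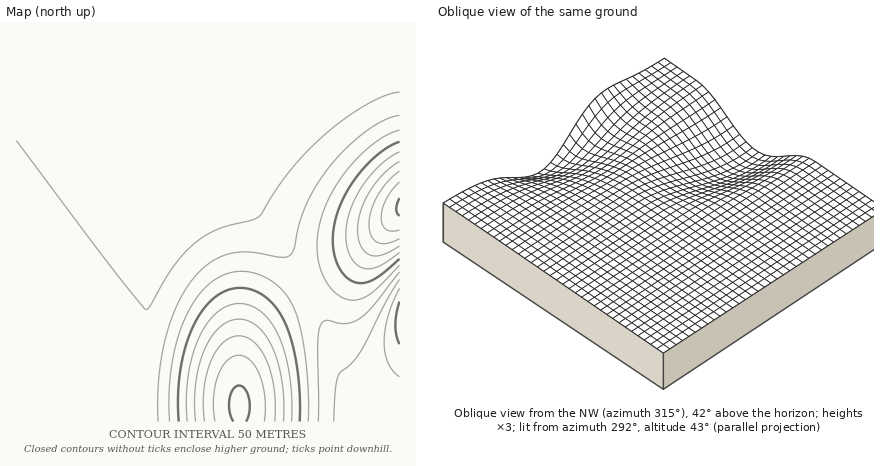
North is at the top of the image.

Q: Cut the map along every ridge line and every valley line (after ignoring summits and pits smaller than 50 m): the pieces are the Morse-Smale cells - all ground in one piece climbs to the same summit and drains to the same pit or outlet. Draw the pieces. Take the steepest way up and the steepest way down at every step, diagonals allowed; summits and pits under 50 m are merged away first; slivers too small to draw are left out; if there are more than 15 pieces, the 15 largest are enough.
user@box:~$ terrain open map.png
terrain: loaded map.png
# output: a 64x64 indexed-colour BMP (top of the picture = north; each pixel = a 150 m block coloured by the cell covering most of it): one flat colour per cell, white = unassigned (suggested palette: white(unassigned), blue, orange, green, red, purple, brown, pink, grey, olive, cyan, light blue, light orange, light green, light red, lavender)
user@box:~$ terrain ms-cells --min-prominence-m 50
<image width="64" height="64" href="data:image/bmp;base64,Qk12CAAAAAAAAHYAAAAoAAAAQAAAAEAAAAABAAQAAAAAAAAIAAATCwAAEwsAABAAAAAAAAAA////ALR3HwAOf/8ALKAsACgn1gC9Z5QAS1aMAMJ34wB/f38AIr28AM++FwDox64AeLv/AIrfmACWmP8A1bDFABERERERERERERERERERERERERMzMzMzMzMzMzMzMzMzEREREREREREREREREREREREREzMzMzMzMzMzMzMzMzMRERERERERERERERERERERERETMzMzMzMzMzMzMzMzMxERERERERERERERERERERERERMzMzMzMzMzMzMzMzMzEREREREREREREREREREREREREzMzMzMzMzMzMzMzMzMRERERERERERERERERERERERETMzMzMzMzMzMzMzMzMxERERERERERERERERERERERERMzMzMzMzMzMzMzMzMzEREREREREREREREREREREREREzMzMzMzMzMzMzREQzMRERERERERERERERERERERERETMzMzMzMzMzM0REREQxERERERERERERERERERERERERMzMzMzMzMzMzREREREERERERERERERERERERERERERETMzMzMzMzMzREREREQRERERERERERERERERERERERERMzMzMzMzMzNERERERBEREREREREREREREREREREREREzMzMzMzMzNEREREREERERERERERERERERERERERERERMzMzMzMzM0REREREQREREREREREREREREREREREREREzMzMzMzMzRERERERBERERERERERERERERERERERERERMzMzMzMzREREREREERERERERERERERERERERERERERETMzMzMzNEREREREQREREREREREREREREREREREREREREzMzMzNERERERERBERERERERERERERERERERERERERERMzMzM0REREREREERERERERERERERERERERERERERERETMzM0REREREREQREREREREREREREREREREREREREREREzM0RERERERERBEREREREREREREREREREREREREREREREzREREREREREERERERERERERERERERERERERERERERERJEREREREREQREREREREREREREREREREREREREREREREiJERERERERBEREREREREREREREREREREREREREREREiIiJEREREREERERERERERERERERERERERERERERERESIiIiREREREQRERERERERERERERERERERERERERERESIiIiIiRERERBERERERERERERERERERERERERERERERIiIiIiIkREREERERERERERERERERERERERERERERERIiIiIiIiJEREQRERERERERERERERERERERERERERERIiIiIiIiIiRERBEREREREREREREREREREREREREREREiIiIiIiIiIkREEREREREREREREREREREREREREREREiIiIiIiIiIiJEQREREREREREREREREREREREREREREiIiIiIiIiIiIiRBERERERERERERERERERERERERERESIiIiIiIiIiIiIkERERERERERERERERERERERERERESIiIiIiIiIiIiIiIREREREREREREREREREREREREREiIiIiIiIiIiIiIiIhEREREREREREREREREREREREREiIiIiIiIiIiIiIiIiEREREREREREREREREREREREREiIiIiIiIiIiIiIiIiIRERERERERERERERERERERERESIiIiIiIiIiIiIiIiIhERERERERERERERERERERERESIiIiIiIiIiIiIiIiIiERERERERERERERERERERERERIiIiIiIiIiIiIiIiIiIRERERERERERERERERERERERIiIiIiIiIiIiIiIiIiIhEREREREREREREREREREREREiIiIiIiIiIiIiIiIiIiERERERERERERERERERERERESIiIiIiIiIiIiIiIiIiIREREREREREREREREREREREREiIiIiIiIiIiIiIiIiIhERERERERERERERERERERERESIiIiIiIiIiIiIiIiIiERERERERERERERERERERERERIiIiIiIiIiIiIiIiIiIREREREREREREREREREREREREiIiIiIiIiIiIiIiIiIhERERERERERERERERERERERERIiIiIiIiIiIiIiIiIiEREREREREREREREREREREREREiIiIiIiIiIiIiIiIiIRERERERERERERERERERERERESIiIiIiIiIiIiIiIiIhEREREREREREREREREREREREREiIiIiIiIiIiIiIiIiERERERERERERERERERERERERESIiIiIiIiIiIiIiIiIREREREREREREREREREREREREREiIiIiIiIiIiIiIiIhERERERERERERERERERERERERERIiIiIiIiIiIiIiIiEREREREREREREREREREREREREREiIiIiIiIiIiIiIiIRERERERERERERERERERERERERERIiIiIiIiIiIiIiIhERERERERERERERERERERERERERESIiIiIiIiIiIiIiERERERERERERERERERERERERERERIiIiIiIiIiIiIiIRERERERERERERERERERERERERERESIiIiIiIiIiIiIhEREREREREREREREREREREREREREREiIiIiIiIiIiIiERERERERERERERERERERERERERERERIiIiIiIiIiIiIREREREREREREREREREREREREREREREiIiIiIiIiIiIhERERERERERERERERERERERERERERERIiIiIiIiIiIi"/>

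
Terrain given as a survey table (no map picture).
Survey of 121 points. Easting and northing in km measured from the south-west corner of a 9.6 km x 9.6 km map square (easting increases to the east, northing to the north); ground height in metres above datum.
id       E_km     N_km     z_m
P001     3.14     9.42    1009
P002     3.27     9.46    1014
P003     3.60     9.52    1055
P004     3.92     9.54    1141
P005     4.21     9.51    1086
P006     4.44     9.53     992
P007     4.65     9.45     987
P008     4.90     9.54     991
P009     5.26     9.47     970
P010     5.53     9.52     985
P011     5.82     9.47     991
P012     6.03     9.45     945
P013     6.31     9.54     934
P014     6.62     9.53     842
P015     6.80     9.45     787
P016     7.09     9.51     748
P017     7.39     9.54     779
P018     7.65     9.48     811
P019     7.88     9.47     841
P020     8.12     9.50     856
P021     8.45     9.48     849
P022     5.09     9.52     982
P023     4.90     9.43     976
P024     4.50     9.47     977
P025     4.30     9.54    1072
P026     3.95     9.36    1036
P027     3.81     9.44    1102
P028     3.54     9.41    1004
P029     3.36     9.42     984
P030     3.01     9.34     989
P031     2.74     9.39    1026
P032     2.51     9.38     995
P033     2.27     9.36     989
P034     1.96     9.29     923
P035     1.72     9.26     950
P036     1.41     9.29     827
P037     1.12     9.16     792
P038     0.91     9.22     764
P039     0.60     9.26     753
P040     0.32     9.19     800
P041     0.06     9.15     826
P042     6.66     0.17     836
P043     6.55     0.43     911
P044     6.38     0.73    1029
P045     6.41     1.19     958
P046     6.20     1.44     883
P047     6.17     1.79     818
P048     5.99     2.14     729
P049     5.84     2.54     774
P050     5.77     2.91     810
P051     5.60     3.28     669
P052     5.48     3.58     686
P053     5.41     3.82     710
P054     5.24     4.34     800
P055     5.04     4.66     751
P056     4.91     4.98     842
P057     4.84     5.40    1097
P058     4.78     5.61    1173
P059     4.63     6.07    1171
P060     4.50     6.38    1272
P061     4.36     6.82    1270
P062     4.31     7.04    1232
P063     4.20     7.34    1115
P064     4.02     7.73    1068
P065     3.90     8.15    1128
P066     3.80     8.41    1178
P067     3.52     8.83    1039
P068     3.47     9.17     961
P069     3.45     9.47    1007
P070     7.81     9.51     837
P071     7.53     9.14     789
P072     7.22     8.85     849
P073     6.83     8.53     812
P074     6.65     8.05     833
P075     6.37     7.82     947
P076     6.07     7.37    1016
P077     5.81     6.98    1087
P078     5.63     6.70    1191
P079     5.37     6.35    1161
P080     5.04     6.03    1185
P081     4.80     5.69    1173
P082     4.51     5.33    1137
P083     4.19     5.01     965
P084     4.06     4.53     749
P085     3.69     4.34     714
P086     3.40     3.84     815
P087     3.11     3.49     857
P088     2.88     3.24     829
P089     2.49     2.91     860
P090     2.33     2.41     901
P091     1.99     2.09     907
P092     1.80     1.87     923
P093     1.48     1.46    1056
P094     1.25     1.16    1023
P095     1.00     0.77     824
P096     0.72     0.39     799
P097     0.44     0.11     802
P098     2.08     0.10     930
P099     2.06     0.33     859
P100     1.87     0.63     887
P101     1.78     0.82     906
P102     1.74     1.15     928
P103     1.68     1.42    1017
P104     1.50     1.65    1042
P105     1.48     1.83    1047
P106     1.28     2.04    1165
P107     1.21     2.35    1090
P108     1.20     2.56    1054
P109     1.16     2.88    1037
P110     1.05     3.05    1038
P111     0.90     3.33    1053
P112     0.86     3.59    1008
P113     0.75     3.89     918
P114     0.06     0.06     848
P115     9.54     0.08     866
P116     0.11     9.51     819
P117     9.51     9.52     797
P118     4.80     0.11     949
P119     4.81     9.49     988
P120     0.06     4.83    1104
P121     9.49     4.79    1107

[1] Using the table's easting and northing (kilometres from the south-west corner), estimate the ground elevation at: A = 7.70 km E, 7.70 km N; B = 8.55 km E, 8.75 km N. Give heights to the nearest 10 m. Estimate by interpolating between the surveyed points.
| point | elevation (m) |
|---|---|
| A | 840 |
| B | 820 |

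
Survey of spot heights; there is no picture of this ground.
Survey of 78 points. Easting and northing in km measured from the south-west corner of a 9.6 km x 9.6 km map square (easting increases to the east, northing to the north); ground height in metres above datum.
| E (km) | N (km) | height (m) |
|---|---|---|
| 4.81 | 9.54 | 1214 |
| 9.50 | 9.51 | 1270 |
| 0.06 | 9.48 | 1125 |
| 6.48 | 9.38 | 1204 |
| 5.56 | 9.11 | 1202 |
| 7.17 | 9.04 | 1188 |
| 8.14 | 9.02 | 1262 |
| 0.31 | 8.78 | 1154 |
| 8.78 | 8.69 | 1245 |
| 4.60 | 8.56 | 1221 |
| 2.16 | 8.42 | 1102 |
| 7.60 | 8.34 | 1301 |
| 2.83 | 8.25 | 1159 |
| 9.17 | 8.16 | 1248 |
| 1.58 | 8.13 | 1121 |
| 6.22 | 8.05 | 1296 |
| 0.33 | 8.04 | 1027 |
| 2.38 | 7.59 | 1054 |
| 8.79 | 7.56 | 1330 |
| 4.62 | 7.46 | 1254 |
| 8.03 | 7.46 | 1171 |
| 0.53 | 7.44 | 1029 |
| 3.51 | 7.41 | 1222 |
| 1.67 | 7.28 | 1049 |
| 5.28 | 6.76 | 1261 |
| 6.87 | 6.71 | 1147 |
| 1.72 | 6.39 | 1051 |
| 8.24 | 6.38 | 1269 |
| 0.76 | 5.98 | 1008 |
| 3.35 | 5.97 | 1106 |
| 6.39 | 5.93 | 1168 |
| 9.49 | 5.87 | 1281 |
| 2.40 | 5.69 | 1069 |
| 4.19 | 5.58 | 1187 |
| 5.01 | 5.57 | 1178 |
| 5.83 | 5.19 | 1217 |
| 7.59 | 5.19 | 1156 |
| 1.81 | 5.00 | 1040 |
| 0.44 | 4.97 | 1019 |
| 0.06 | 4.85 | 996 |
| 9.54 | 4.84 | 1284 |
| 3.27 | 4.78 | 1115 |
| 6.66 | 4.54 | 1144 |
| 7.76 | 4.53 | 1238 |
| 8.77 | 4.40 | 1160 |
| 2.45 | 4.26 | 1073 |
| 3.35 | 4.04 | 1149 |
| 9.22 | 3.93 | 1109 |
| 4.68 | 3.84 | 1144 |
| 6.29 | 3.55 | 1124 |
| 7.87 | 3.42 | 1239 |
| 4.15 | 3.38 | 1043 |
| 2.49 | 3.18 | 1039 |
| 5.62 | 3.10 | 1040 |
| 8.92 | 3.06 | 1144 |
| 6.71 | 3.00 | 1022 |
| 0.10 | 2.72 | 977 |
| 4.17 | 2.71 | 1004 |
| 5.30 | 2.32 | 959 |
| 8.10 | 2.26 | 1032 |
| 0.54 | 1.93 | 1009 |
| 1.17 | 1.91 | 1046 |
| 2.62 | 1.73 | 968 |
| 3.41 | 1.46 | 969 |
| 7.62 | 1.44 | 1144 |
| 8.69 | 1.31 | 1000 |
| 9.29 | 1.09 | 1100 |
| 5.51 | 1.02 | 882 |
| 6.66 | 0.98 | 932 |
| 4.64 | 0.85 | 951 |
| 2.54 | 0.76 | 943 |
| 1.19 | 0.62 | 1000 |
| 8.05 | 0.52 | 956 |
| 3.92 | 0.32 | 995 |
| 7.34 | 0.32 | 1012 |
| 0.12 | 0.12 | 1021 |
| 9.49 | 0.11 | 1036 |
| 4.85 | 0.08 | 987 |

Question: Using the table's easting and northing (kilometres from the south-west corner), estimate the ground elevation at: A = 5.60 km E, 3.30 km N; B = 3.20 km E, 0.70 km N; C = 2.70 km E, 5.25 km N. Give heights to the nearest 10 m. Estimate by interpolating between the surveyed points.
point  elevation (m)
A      1070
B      970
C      1110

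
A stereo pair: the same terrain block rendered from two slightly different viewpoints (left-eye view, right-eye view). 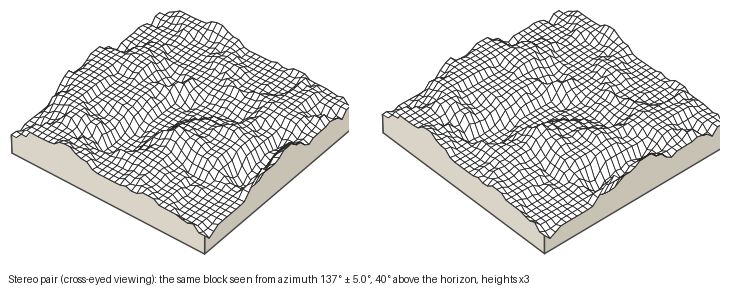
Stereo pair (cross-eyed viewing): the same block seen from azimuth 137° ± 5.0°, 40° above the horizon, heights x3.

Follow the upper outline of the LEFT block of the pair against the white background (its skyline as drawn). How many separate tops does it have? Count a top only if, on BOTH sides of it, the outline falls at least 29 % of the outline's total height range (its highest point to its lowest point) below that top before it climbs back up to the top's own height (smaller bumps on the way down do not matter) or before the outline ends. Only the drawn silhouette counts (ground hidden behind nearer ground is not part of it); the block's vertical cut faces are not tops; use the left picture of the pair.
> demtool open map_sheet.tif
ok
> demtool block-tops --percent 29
1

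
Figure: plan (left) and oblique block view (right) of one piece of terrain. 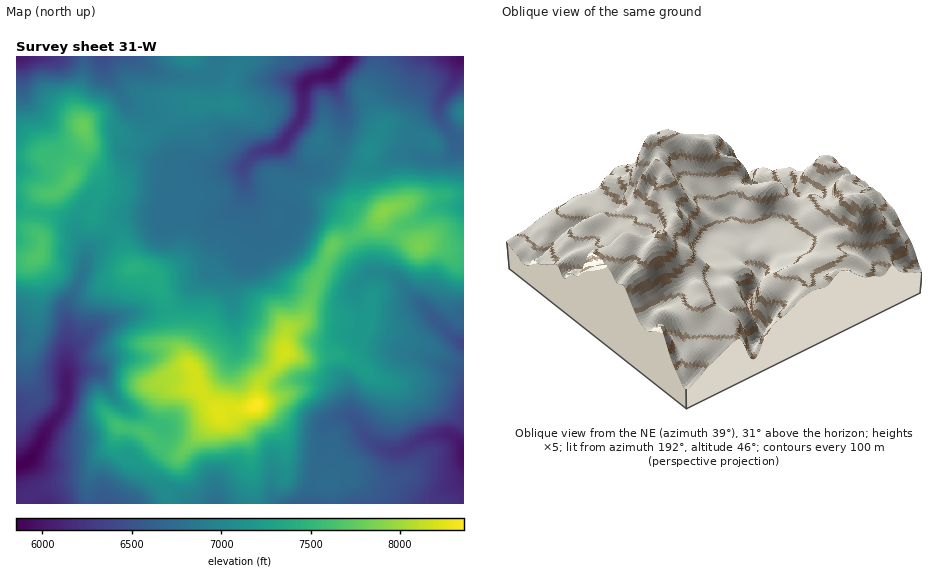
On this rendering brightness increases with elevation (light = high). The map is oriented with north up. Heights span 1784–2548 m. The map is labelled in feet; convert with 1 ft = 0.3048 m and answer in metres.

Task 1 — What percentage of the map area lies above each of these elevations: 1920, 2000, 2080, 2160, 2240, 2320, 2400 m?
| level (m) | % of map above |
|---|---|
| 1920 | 93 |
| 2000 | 84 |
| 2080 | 60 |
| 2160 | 39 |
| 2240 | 24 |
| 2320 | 13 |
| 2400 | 5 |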